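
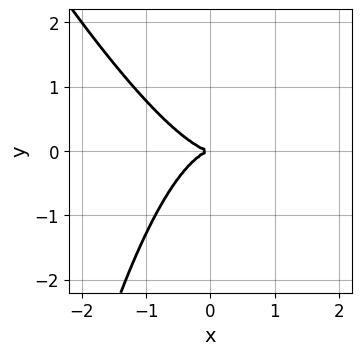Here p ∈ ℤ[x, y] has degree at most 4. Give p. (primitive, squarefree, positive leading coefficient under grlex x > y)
2*x^3 + x^2*y + 2*y^2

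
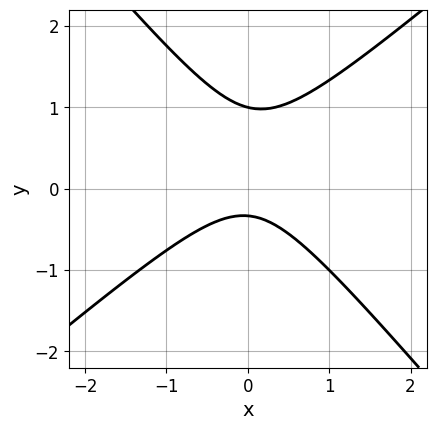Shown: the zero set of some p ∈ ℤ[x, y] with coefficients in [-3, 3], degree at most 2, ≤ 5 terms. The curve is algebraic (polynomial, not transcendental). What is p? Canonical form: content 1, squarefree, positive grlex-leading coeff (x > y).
(a) The degree is 2 — no degree-1 curve has this shape.
(b) Against the integer gridlines: no x-intercept at any integer in the box; it meets the y-axis at y = 1 (among the integer gridlines).
(c) Solving for integer coefficients yields p as stated.

3*x^2 - x*y - 3*y^2 + 2*y + 1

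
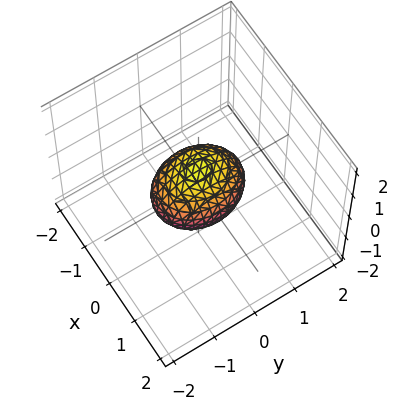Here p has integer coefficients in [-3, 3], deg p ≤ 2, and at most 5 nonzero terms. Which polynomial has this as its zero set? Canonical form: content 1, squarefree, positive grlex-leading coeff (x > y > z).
deg p = 2. Bounded and convex; a quadric.
Symmetries: it's symmetric under x → −x, forcing even powers of x; mirror symmetry y ↦ −y ⇒ only even powers of y; mirror symmetry z ↦ −z ⇒ only even powers of z.
From the visible intercepts: among the integer gridlines, it crosses the y-axis at y ∈ {-1, 1}.
Matching integer coefficients to the picture gives p.

3*x^2 + 2*y^2 + 3*z^2 - 2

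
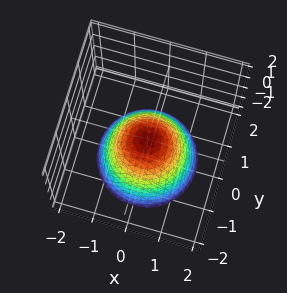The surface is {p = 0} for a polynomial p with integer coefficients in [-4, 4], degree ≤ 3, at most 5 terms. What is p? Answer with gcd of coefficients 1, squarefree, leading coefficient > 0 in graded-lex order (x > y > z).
x^2 + y^2 + z

1. The degree is 2 — a single bowl opening along one axis; a quadric.
2. Symmetries: the z-axis is an axis of rotation, so x and y enter only as x² + y².
3. From the visible intercepts: one y-axis crossing is at y = 0; it crosses the z-axis at the gridline z = 0; a circular section at z = -2 has radius between 1 and 2; one x-axis crossing is at x = 0.
4. Putting this together gives p.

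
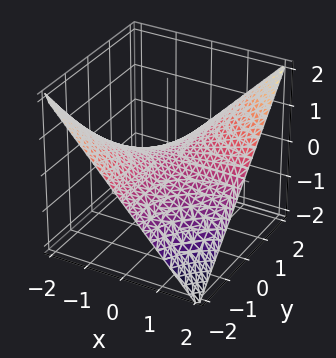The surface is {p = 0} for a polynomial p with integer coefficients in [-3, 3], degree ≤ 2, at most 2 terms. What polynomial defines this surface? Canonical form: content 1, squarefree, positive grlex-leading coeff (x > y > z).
x*y - 2*z

First, deg p = 2. A hyperbolic paraboloid; a quadric.
Then, from the visible intercepts: every point of the x-axis in the box is on the surface; it meets the z-axis at z = 0 (among the integer gridlines); every point of the y-axis in the box is on the surface.
Finally, the integer polynomial consistent with all of this is the stated p.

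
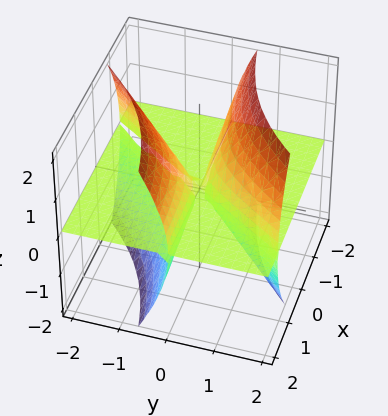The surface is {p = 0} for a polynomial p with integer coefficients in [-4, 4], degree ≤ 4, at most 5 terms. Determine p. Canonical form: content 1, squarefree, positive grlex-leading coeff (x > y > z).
3*x*y*z - 2*y^2*z + z^3

(a) There are 3 components.
(b) Degree: a generic line meets the surface in up to 3 points, so deg p = 3.
(c) Reading off the gridlines: every point of the y-axis in the box is on the surface; it crosses the z-axis at the gridline z = 0.
(d) Solving for integer coefficients yields p as stated.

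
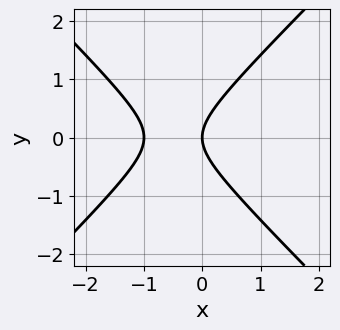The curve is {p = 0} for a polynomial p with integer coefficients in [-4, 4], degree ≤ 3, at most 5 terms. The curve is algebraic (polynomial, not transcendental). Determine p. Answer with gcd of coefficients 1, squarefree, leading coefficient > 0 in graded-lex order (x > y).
x^2 - y^2 + x

1. deg p = 2.
2. Symmetries: mirror symmetry y ↦ −y ⇒ only even powers of y.
3. Against the integer gridlines: one y-axis crossing is at y = 0; the x-axis gridline crossings are at x ∈ {-1, 0}.
4. Putting this together gives p.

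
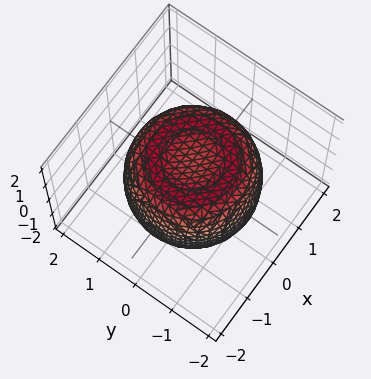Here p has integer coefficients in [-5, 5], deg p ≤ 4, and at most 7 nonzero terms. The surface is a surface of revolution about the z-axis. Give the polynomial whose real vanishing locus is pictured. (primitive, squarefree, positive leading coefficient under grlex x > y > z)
1. Degree: the shape is more complex than any degree-3 surface, so deg p = 4.
2. Symmetry: the z-axis is an axis of rotation, so x and y enter only as x² + y².
3. From the axis intercepts and sections: a circular section at z = -1 has radius between 1 and 2; the z-axis gridline crossings are at z ∈ {-1, 1}.
4. Fitting integer coefficients to these (and the overall shape) gives p.

2*x^4 + 4*x^2*y^2 + 2*y^4 - 3*x^2 - 3*y^2 + 3*z^2 - 3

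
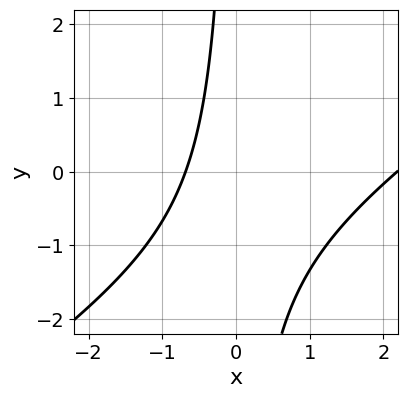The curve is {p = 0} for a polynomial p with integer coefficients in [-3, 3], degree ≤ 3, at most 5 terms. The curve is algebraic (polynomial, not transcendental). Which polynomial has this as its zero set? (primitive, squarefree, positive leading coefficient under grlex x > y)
(a) The degree is 2 — the shape is more complex than any degree-1 curve.
(b) Observable constraints: it misses every integer gridline on the y-axis.
(c) Putting this together gives p.

2*x^2 - 3*x*y - 3*x - 3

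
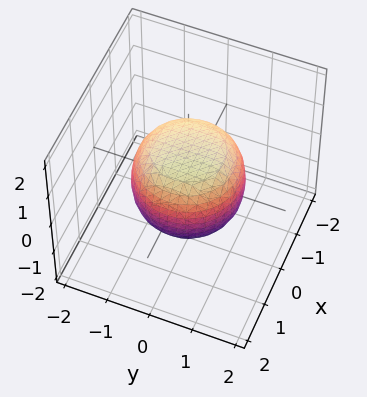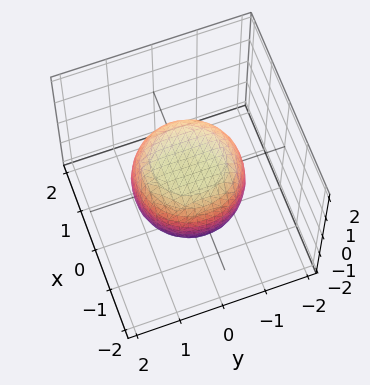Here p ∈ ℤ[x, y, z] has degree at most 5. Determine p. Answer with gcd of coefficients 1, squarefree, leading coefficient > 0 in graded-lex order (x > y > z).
deg p = 4. The shape is more complex than any degree-3 surface.
Symmetries: the surface is invariant under rotation about z: p = q(x² + y², z).
Checking where it meets the axes: a circular section at z = -1 has radius between 0 and 1; among the integer gridlines, it crosses the z-axis at z ∈ {-1, 1}.
Assembling these constraints gives the stated polynomial.

2*x^4 + 4*x^2*y^2 + 2*y^4 - x^2 - y^2 + 3*z^2 - 3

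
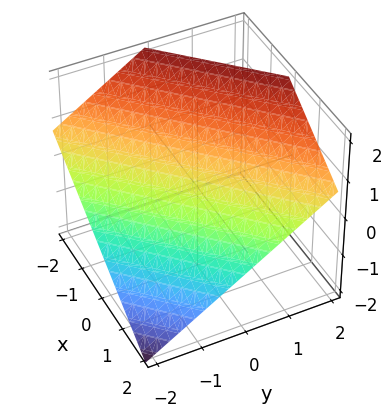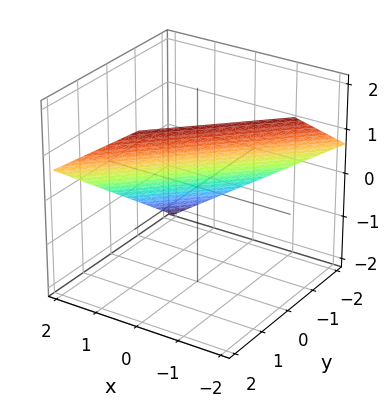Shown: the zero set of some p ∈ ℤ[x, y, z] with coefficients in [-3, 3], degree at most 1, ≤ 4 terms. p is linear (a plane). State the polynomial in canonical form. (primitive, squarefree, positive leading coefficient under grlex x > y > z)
2*x - 2*y + 3*z - 2

(a) deg p = 1. Every cross-section is a straight line — this is a plane.
(b) From the axis intercepts and sections: one x-axis crossing is at x = 1; it crosses the y-axis at the gridline y = -1.
(c) Solving for integer coefficients yields p as stated.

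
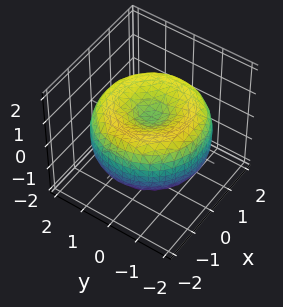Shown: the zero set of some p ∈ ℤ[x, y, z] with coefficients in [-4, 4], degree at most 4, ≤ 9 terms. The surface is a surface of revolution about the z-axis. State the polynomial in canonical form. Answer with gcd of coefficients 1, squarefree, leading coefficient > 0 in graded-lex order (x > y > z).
First, the degree is 4 — no degree-3 surface has this shape.
Then, symmetries: the surface is invariant under rotation about z: p = q(x² + y², z).
Then, from the visible intercepts: a circular section at z = 0 has radius between 1 and 2.
Finally, matching integer coefficients to the picture gives p.

x^4 + 2*x^2*y^2 + y^4 - 3*x^2 - 3*y^2 + 3*z^2 - 1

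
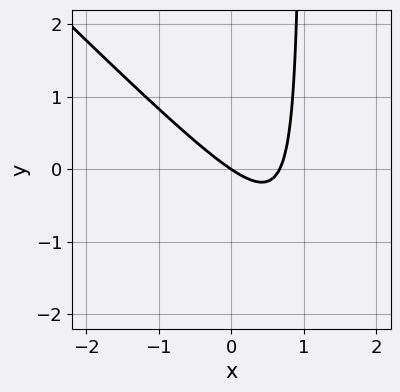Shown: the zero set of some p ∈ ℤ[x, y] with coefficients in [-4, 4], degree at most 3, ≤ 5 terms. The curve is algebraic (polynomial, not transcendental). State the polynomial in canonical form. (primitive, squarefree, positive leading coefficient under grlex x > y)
3*x^2 + 3*x*y - 2*x - 3*y

deg p = 2.
From the visible intercepts: it crosses the x-axis at the gridline x = 0; it crosses the y-axis at the gridline y = 0.
Putting this together gives p.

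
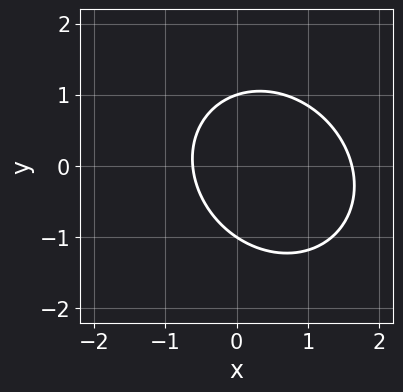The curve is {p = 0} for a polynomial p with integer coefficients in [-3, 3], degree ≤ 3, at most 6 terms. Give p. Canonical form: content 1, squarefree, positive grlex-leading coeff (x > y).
(a) The degree is 2 — the shape is more complex than any degree-1 curve.
(b) Reading off the gridlines: the y-axis gridline crossings are at y ∈ {-1, 1}.
(c) Together with the visible shape, these determine p as stated.

3*x^2 + x*y + 3*y^2 - 3*x - 3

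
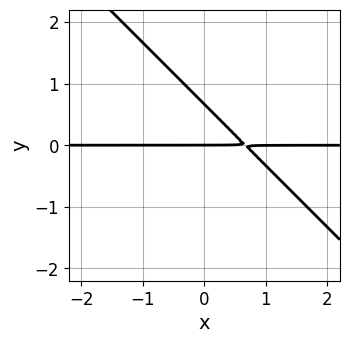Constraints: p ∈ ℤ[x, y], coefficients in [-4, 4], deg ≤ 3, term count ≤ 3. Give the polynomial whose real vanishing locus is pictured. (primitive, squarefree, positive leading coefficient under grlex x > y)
3*x*y + 3*y^2 - 2*y

deg p = 2. No degree-1 curve has this shape.
From the visible intercepts: every point of the x-axis in the box is on the curve; one y-axis crossing is at y = 0.
Matching integer coefficients to the picture gives p.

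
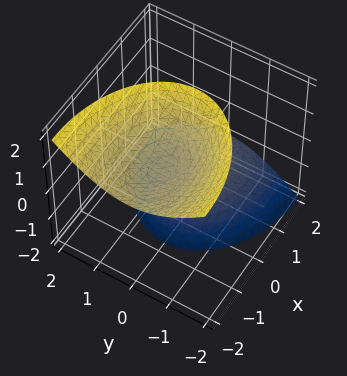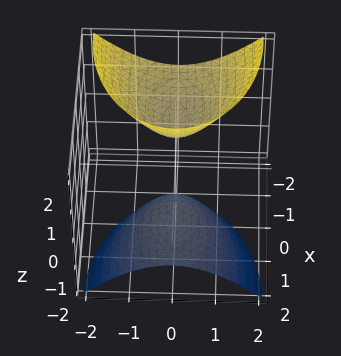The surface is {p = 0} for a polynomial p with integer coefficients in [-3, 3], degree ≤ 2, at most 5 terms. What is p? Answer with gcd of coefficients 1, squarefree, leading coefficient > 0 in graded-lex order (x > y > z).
x^2 + 2*x*z + 2*y^2 - z^2 + 1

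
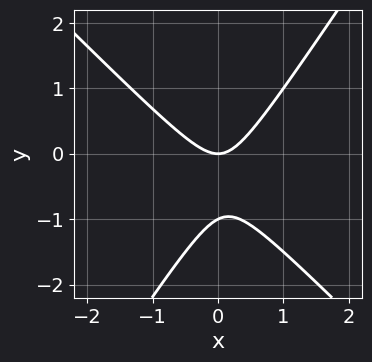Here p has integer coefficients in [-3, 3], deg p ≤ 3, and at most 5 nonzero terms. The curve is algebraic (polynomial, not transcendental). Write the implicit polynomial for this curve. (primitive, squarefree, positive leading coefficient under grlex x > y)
1. deg p = 2. The shape is more complex than any degree-1 curve.
2. From the visible intercepts: it meets the x-axis at x = 0 (among the integer gridlines); the y-axis gridline crossings are at y ∈ {-1, 0}.
3. Fitting integer coefficients to these (and the overall shape) gives p.

3*x^2 + x*y - 2*y^2 - 2*y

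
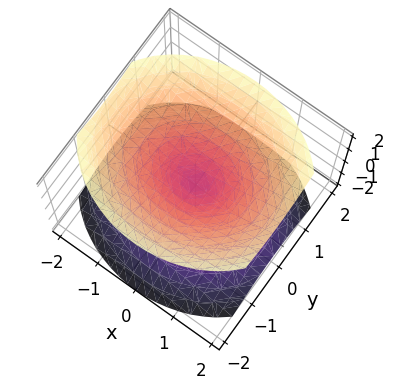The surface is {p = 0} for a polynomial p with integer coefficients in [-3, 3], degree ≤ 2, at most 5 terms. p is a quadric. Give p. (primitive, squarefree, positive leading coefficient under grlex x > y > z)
I count 2 distinct pieces.
Degree: two nappes meeting at a single point; a quadric, so deg p = 2.
Symmetries: mirror symmetry x ↦ −x ⇒ only even powers of x; the y ↦ −y reflection is a symmetry, so y appears only in even powers; it's symmetric under z → −z, forcing even powers of z.
From the visible intercepts: it crosses the z-axis at the gridline z = 0; it crosses the y-axis at the gridline y = 0; it crosses the x-axis at the gridline x = 0.
These observations pin down the coefficients.

2*x^2 + 3*y^2 - 3*z^2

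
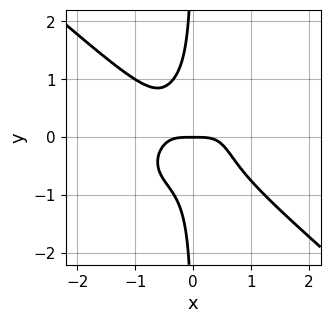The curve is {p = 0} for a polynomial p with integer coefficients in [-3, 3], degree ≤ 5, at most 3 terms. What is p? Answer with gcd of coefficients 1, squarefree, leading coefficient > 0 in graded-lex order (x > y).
2*x^4 + 3*x*y^3 + y

(a) deg p = 4. A generic line meets the curve in up to 4 points.
(b) From the visible intercepts: it meets the x-axis at x = 0 (among the integer gridlines); one y-axis crossing is at y = 0.
(c) Assembling these constraints gives the stated polynomial.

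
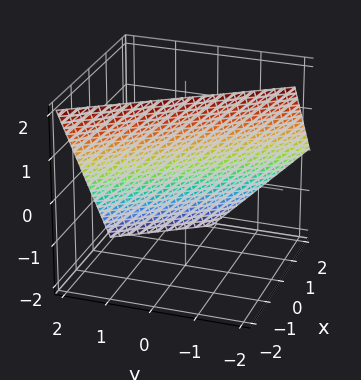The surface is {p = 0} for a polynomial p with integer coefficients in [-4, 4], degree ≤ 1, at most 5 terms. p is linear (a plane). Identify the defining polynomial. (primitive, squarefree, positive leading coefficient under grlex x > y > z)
3*x + 2*y + 2*z - 2

Degree: every cross-section is a straight line — this is a plane, so deg p = 1.
From the axis intercepts and sections: it crosses the z-axis at the gridline z = 1; it crosses the y-axis at the gridline y = 1.
Fitting integer coefficients to these (and the overall shape) gives p.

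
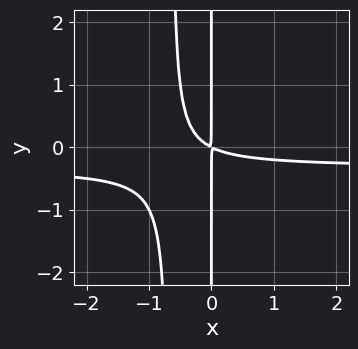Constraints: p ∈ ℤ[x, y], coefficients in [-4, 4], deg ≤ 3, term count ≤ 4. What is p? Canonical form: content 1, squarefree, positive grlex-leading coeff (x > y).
3*x^2*y + x^2 + 2*x*y

1. deg p = 3. The shape is more complex than any degree-2 curve.
2. Observable constraints: every point of the y-axis in the box is on the curve.
3. Putting this together gives p.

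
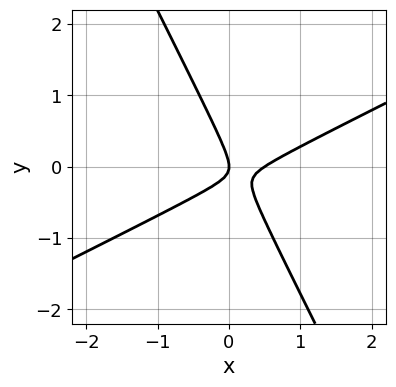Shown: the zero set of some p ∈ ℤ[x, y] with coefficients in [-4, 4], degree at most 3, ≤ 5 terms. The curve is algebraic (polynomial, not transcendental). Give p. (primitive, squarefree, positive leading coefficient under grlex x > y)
2*x^2 - 3*x*y - 2*y^2 - x

1. The degree is 2 — the shape is more complex than any degree-1 curve.
2. Reading off the gridlines: it crosses the x-axis at the gridline x = 0; it meets the y-axis at y = 0 (among the integer gridlines).
3. Fitting integer coefficients to these (and the overall shape) gives p.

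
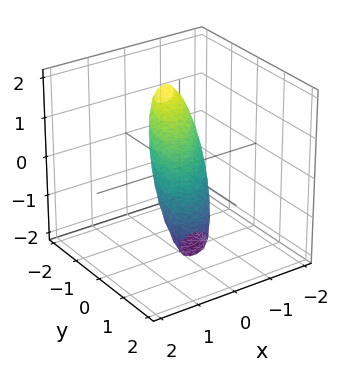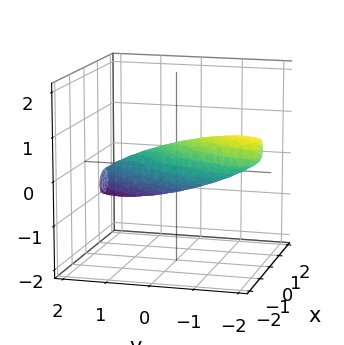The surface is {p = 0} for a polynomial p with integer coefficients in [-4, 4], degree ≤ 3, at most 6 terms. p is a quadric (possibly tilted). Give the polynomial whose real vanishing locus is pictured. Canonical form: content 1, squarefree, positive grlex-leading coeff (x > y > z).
2*x^2 - 2*x*y + y^2 + 2*y*z + 3*z^2 - 1

deg p = 2. A generic line meets the surface in up to 2 points.
Observable constraints: among the integer gridlines, it crosses the y-axis at y ∈ {-1, 1}.
Together with the visible shape, these determine p as stated.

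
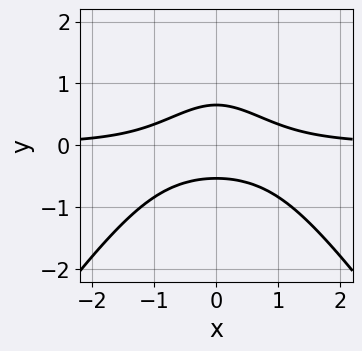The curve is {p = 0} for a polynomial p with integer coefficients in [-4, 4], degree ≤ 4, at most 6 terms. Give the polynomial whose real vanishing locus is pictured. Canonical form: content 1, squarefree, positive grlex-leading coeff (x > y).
1. Degree: a generic line meets the curve in up to 3 points, so deg p = 3.
2. Symmetries: it's symmetric under x → −x, forcing even powers of x.
3. Checking where it meets the axes: it misses every integer gridline on the x-axis.
4. These observations pin down the coefficients.

2*x^2*y - y^3 + 3*y^2 - 1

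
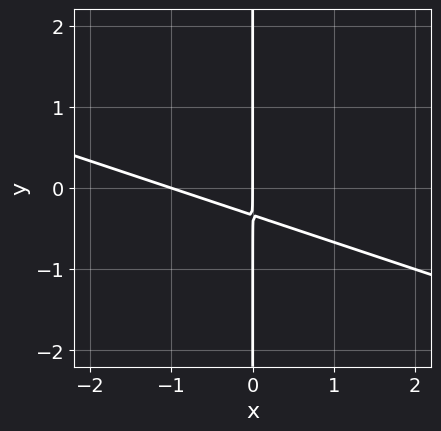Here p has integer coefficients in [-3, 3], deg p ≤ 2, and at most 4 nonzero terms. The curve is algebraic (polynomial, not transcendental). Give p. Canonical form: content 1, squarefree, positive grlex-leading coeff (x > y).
x^2 + 3*x*y + x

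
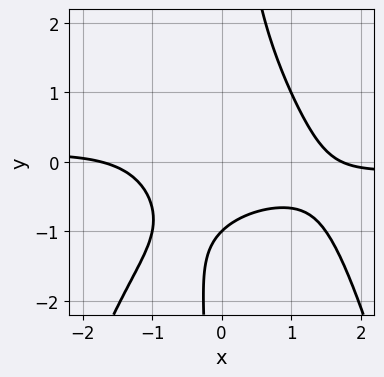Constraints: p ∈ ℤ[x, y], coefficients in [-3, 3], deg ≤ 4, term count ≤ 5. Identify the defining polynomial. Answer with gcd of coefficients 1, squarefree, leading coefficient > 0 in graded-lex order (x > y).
2*x^3*y + 3*x*y^2 + x^2 - 3*y - 3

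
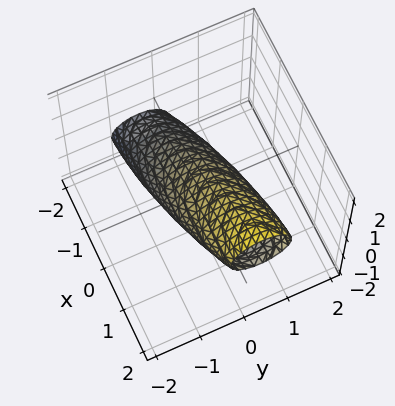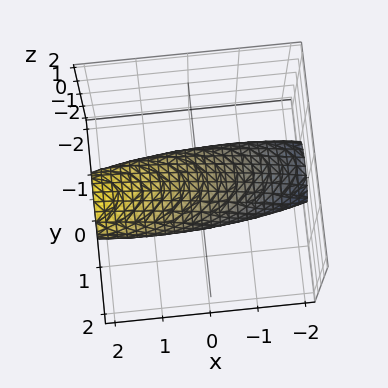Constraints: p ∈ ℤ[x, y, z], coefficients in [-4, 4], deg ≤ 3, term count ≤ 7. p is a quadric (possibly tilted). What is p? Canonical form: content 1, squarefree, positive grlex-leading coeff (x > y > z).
x^2 - x*y - 3*x*z + 3*y^2 + 3*z^2 - 2

First, degree: a generic line meets the surface in up to 2 points, so deg p = 2.
Finally, solving for integer coefficients yields p as stated.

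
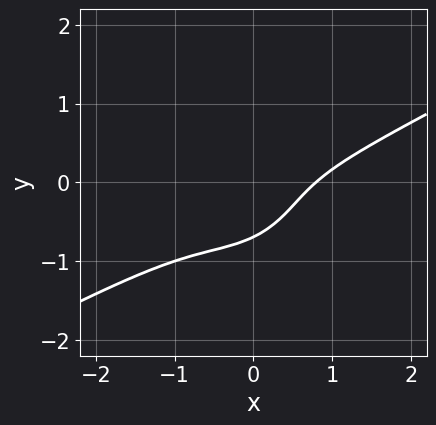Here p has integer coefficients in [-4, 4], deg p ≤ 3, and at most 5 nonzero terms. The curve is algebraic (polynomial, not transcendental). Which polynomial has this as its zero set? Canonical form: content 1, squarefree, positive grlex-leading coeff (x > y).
2*x^3 - 3*x^2*y - 3*y^3 - 3*x*y - 1

1. Degree: a generic line meets the curve in up to 3 points, so deg p = 3.
2. Putting this together gives p.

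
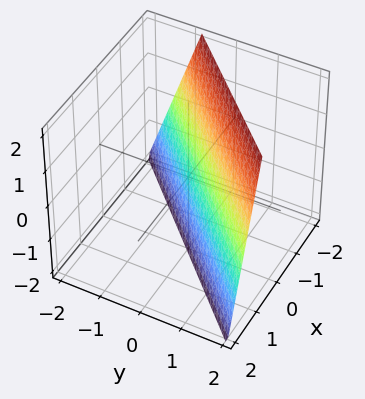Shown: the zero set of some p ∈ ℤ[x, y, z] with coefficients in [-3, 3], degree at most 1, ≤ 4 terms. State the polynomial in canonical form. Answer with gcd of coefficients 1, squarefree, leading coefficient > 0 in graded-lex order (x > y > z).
(a) Degree: the surface is flat (a plane), so deg p = 1.
(b) Against the integer gridlines: it meets the z-axis at z = -2 (among the integer gridlines).
(c) The integer polynomial consistent with all of this is the stated p.

3*x - 3*y + z + 2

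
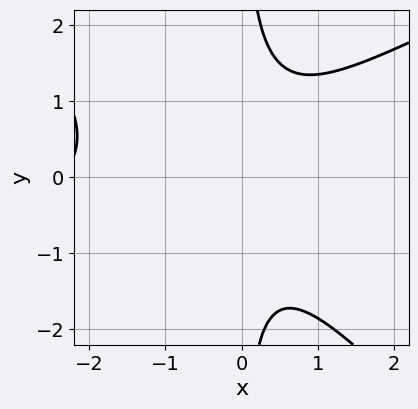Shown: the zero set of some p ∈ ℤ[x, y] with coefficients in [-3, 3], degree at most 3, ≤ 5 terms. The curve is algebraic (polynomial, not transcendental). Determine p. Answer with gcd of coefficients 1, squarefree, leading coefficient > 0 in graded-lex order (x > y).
x^3 - x^2*y - 2*x*y^2 + 2*x^2 + 2

1. Degree: no degree-2 curve has this shape, so deg p = 3.
2. Against the integer gridlines: the curve avoids every integer y-axis point in the box; no x-intercept at any integer in the box.
3. Putting this together gives p.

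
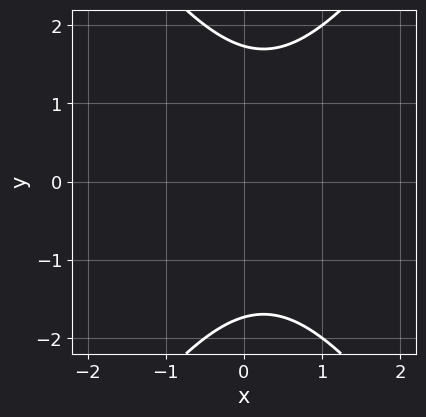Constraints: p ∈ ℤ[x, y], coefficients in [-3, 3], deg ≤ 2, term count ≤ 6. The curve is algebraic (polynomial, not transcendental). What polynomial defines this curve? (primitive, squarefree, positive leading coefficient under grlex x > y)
2*x^2 - y^2 - x + 3

1. The degree is 2 — no degree-1 curve has this shape.
2. Symmetries: mirror symmetry y ↦ −y ⇒ only even powers of y.
3. Reading off the gridlines: no x-intercept at any integer in the box.
4. Matching integer coefficients to the picture gives p.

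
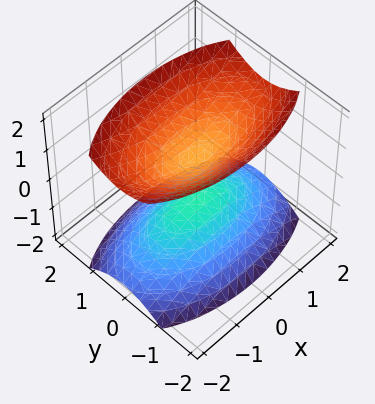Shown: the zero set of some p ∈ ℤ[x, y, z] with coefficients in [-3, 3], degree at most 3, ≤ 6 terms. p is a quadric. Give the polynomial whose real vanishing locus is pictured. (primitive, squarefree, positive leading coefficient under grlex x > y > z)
First, the picture has 2 separate pieces. They look like related sheets of one shape, so recover p as a whole.
Next, the degree is 2 — two sheets facing apart; a quadric.
Then, symmetries: it's symmetric under y → −y, forcing even powers of y; the z ↦ −z reflection is a symmetry, so z appears only in even powers; mirror symmetry x ↦ −x ⇒ only even powers of x.
Next, from the visible intercepts: the surface avoids every integer x-axis point in the box; the surface avoids every integer y-axis point in the box.
Finally, assembling these constraints gives the stated polynomial.

x^2 + 3*y^2 - 2*z^2 + 1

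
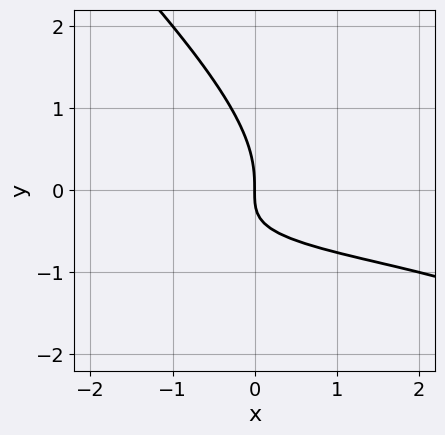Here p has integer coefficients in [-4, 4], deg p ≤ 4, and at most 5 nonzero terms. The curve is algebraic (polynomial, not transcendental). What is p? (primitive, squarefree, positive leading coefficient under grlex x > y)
First, degree: the shape is more complex than any degree-2 curve, so deg p = 3.
Then, reading off the gridlines: it meets the y-axis at y = 0 (among the integer gridlines); it meets the x-axis at x = 0 (among the integer gridlines).
Finally, these observations pin down the coefficients.

2*x*y^2 + 2*y^3 + 3*x*y + 2*x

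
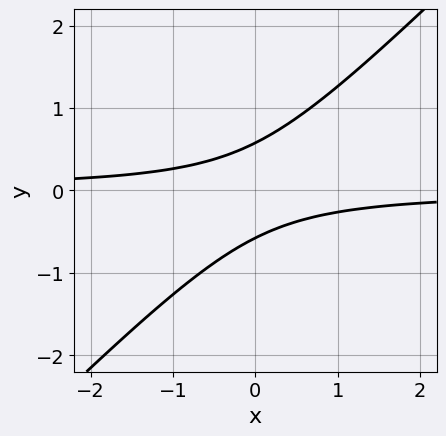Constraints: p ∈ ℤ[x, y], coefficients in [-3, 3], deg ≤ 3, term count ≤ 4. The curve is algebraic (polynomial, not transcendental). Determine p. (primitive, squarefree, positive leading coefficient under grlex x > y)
3*x*y - 3*y^2 + 1

First, the degree is 2 — no degree-1 curve has this shape.
Then, checking where it meets the axes: it misses every integer gridline on the x-axis.
Finally, matching integer coefficients to the picture gives p.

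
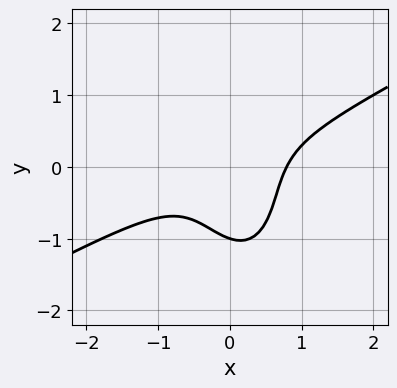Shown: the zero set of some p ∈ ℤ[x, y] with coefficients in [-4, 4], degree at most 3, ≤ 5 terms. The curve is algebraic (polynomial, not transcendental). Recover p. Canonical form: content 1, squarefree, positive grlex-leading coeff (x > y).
2*x^3 - 3*x^2*y - x*y^2 - y^3 - 1

Degree: the shape is more complex than any degree-2 curve, so deg p = 3.
Checking where it meets the axes: one y-axis crossing is at y = -1.
Together with the visible shape, these determine p as stated.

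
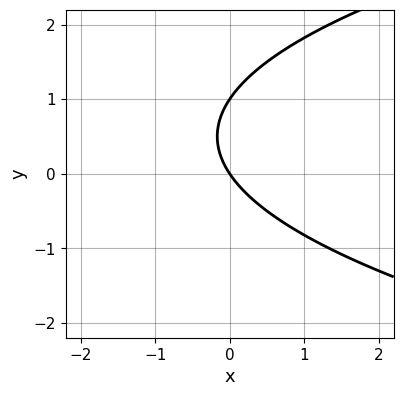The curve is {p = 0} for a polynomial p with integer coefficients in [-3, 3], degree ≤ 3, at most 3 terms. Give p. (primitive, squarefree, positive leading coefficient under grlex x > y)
2*y^2 - 3*x - 2*y

(a) The degree is 2 — a generic line meets the curve in up to 2 points.
(b) Checking where it meets the axes: the y-axis gridline crossings are at y ∈ {0, 1}; it crosses the x-axis at the gridline x = 0.
(c) These observations pin down the coefficients.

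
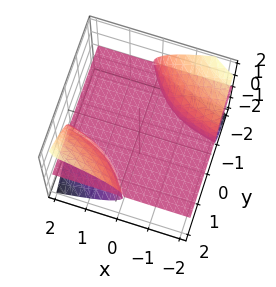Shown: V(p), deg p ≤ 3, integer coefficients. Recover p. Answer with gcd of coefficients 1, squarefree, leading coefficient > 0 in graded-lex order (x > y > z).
3*x*y*z + y^2*z - 3*z^3 - 3*z

1. The picture has 3 separate pieces.
2. Degree: a generic line meets the surface in up to 3 points, so deg p = 3.
3. Against the integer gridlines: it crosses the z-axis at the gridline z = 0; every point of the x-axis in the box is on the surface; the visible y-axis segment lies entirely on the surface.
4. Together with the visible shape, these determine p as stated.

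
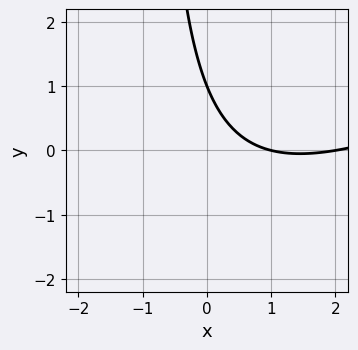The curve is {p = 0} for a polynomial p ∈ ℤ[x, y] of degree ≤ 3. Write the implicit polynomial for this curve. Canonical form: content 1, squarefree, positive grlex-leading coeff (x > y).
(a) The degree is 2 — a generic line meets the curve in up to 2 points.
(b) Reading off the gridlines: one y-axis crossing is at y = 1; among the integer gridlines, it crosses the x-axis at x ∈ {1, 2}.
(c) These observations pin down the coefficients.

x^2 - 2*x*y - 3*x - 2*y + 2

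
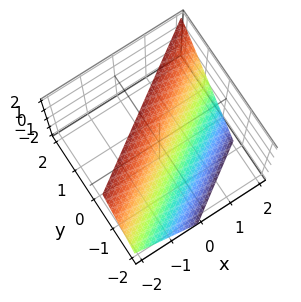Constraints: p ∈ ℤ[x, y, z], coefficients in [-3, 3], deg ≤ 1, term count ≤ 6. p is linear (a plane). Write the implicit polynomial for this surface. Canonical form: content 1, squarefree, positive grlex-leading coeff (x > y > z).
2*x - 3*y + 2*z - 2

(a) deg p = 1.
(b) From the visible intercepts: it crosses the x-axis at the gridline x = 1; it meets the z-axis at z = 1 (among the integer gridlines).
(c) Matching integer coefficients to the picture gives p.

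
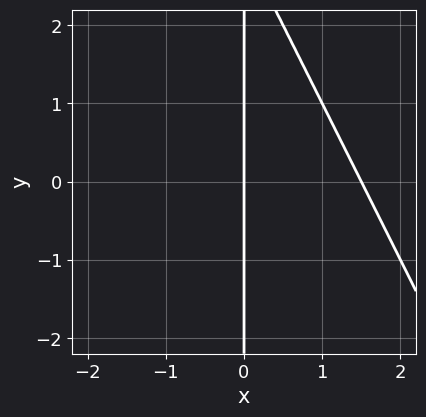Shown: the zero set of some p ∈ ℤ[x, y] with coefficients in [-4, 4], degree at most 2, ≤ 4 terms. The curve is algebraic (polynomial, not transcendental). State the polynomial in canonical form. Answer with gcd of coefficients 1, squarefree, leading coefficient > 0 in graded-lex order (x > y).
2*x^2 + x*y - 3*x

1. The degree is 2 — no degree-1 curve has this shape.
2. From the visible intercepts: every point of the y-axis in the box is on the curve; it crosses the x-axis at the gridline x = 0.
3. Together with the visible shape, these determine p as stated.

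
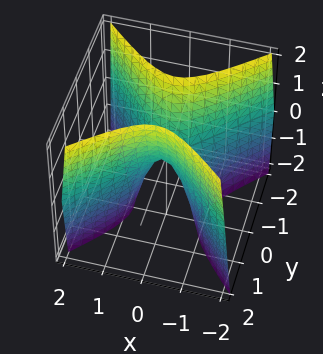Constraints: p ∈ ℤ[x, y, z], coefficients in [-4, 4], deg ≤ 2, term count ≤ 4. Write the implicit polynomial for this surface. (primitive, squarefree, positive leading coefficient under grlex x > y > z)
3*x^2 - 3*y^2 + z

1. Degree: a hyperbolic paraboloid; a quadric, so deg p = 2.
2. Symmetries: mirror symmetry x ↦ −x ⇒ only even powers of x; mirror symmetry y ↦ −y ⇒ only even powers of y.
3. Reading off the gridlines: it crosses the z-axis at the gridline z = 0; it meets the y-axis at y = 0 (among the integer gridlines).
4. Matching integer coefficients to the picture gives p.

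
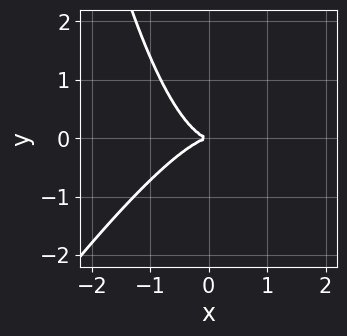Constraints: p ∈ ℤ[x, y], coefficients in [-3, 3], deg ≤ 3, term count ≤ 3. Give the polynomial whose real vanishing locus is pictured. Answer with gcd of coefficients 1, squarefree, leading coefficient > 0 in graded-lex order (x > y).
3*x^3 - 2*x^2*y + 3*y^2

(a) Degree: the shape is more complex than any degree-2 curve, so deg p = 3.
(b) From the visible intercepts: it crosses the x-axis at the gridline x = 0; it crosses the y-axis at the gridline y = 0.
(c) Solving for integer coefficients yields p as stated.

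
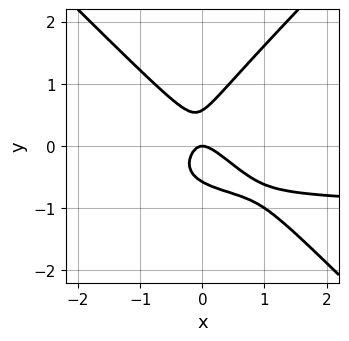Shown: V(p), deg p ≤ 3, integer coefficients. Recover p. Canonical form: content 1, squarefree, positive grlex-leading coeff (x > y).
3*x^2*y - 3*y^3 + 3*x^2 + 2*x*y + y

(a) deg p = 3.
(b) From the axis intercepts and sections: it crosses the y-axis at the gridline y = 0; it meets the x-axis at x = 0 (among the integer gridlines).
(c) Fitting integer coefficients to these (and the overall shape) gives p.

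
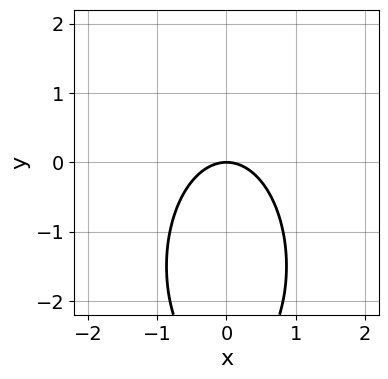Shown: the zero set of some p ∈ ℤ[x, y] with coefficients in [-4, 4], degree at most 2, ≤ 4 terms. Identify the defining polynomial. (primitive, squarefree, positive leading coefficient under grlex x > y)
3*x^2 + y^2 + 3*y

(a) Degree: no degree-1 curve has this shape, so deg p = 2.
(b) Symmetries: mirror symmetry x ↦ −x ⇒ only even powers of x.
(c) From the axis intercepts and sections: it crosses the x-axis at the gridline x = 0; one y-axis crossing is at y = 0.
(d) These observations pin down the coefficients.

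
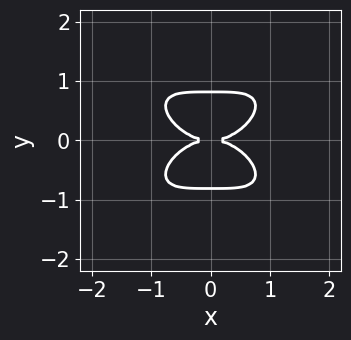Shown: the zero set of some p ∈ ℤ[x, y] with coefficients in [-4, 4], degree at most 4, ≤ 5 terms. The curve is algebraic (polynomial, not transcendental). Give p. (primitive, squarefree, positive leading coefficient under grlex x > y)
x^4 + 3*y^4 - 2*y^2

1. Degree: no degree-3 curve has this shape, so deg p = 4.
2. Symmetries: it's symmetric under x → −x, forcing even powers of x; the y ↦ −y reflection is a symmetry, so y appears only in even powers.
3. Against the integer gridlines: it meets the x-axis at x = 0 (among the integer gridlines); one y-axis crossing is at y = 0.
4. Assembling these constraints gives the stated polynomial.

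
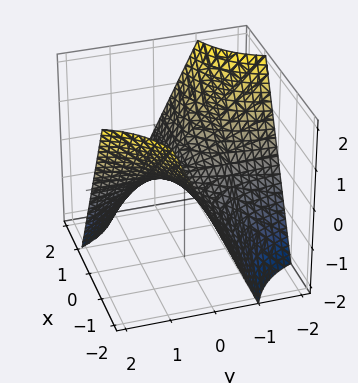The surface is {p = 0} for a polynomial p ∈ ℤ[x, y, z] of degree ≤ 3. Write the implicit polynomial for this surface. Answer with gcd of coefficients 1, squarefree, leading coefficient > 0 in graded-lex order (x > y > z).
x*y + z

First, deg p = 2. A saddle surface; a quadric.
Then, from the visible intercepts: the visible x-axis segment lies entirely on the surface; every point of the y-axis in the box is on the surface; it crosses the z-axis at the gridline z = 0.
Finally, together with the visible shape, these determine p as stated.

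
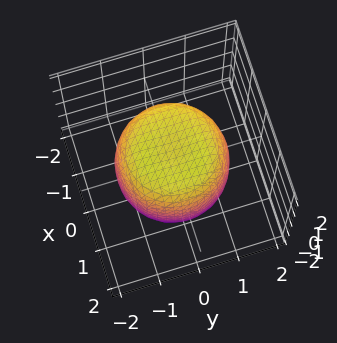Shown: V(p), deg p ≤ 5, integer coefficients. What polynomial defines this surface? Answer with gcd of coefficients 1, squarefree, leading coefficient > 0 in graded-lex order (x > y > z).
2*x^4 + 4*x^2*y^2 + 2*y^4 - 2*x^2 - 2*y^2 + 2*z^2 - 3

1. The degree is 4 — no degree-3 surface has this shape.
2. Symmetries: rotational symmetry about the z-axis ⇒ p depends on x, y only through x² + y².
3. Against the integer gridlines: a circular section at z = -1 has radius between 1 and 2.
4. Putting this together gives p.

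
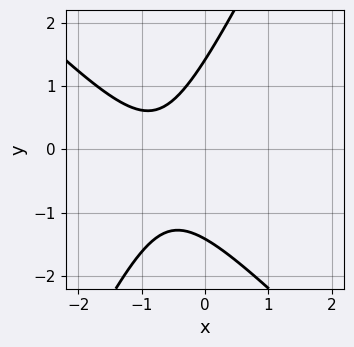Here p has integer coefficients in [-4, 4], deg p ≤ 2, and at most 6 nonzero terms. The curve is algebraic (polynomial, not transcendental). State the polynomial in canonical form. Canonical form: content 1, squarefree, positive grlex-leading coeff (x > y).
First, degree: the shape is more complex than any degree-1 curve, so deg p = 2.
Then, observable constraints: the curve avoids every integer x-axis point in the box.
Finally, putting this together gives p.

2*x^2 + x*y - y^2 + 3*x + 2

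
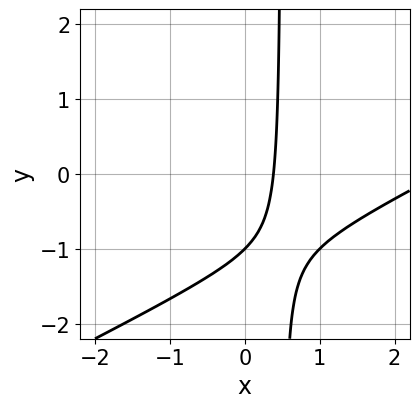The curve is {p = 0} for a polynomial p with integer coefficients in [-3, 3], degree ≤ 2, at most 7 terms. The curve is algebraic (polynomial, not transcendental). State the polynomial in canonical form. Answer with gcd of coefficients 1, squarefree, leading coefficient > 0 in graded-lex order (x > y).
(a) The degree is 2 — no degree-1 curve has this shape.
(b) Against the integer gridlines: one y-axis crossing is at y = -1.
(c) The integer polynomial consistent with all of this is the stated p.

x^2 - 2*x*y - 3*x + y + 1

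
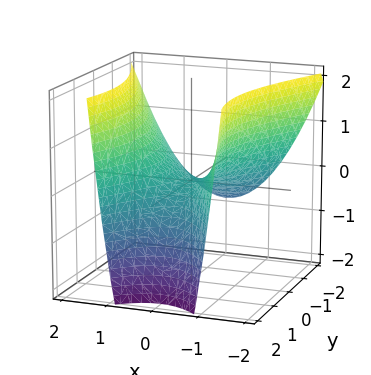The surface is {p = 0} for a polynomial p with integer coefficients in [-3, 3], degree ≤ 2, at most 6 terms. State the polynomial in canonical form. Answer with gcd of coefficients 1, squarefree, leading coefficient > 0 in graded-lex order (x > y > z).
3*x^2 - y^2 + y*z - 3*z

The degree is 2 — a generic line meets the surface in up to 2 points.
Against the integer gridlines: it meets the y-axis at y = 0 (among the integer gridlines); one x-axis crossing is at x = 0.
Together with the visible shape, these determine p as stated.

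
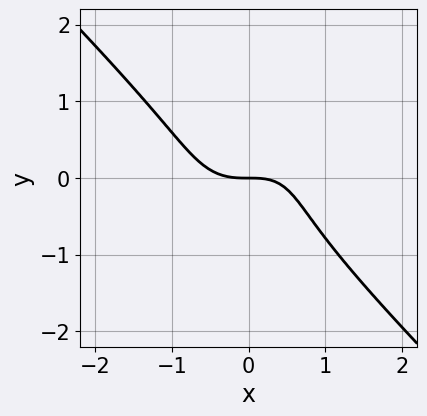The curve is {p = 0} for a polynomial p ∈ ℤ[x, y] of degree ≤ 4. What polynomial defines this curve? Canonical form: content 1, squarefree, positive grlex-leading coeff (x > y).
3*x^3 + 3*y^3 - x*y + 3*y

Degree: no degree-2 curve has this shape, so deg p = 3.
Reading off the gridlines: it crosses the y-axis at the gridline y = 0; one x-axis crossing is at x = 0.
Fitting integer coefficients to these (and the overall shape) gives p.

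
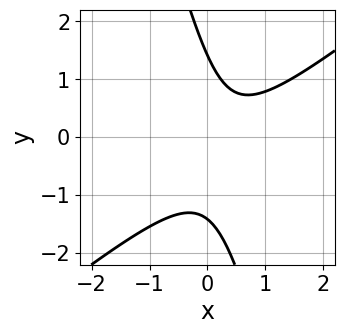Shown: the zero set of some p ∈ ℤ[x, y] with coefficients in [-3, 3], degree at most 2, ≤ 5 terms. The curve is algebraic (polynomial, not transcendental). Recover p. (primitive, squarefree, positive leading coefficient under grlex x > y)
The degree is 2 — no degree-1 curve has this shape.
From the axis intercepts and sections: it misses every integer gridline on the x-axis.
Together with the visible shape, these determine p as stated.

3*x^2 - 3*x*y - y^2 - 2*x + 2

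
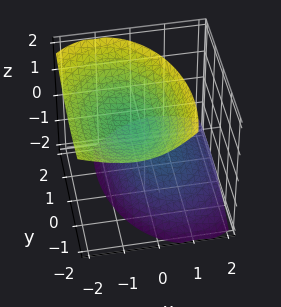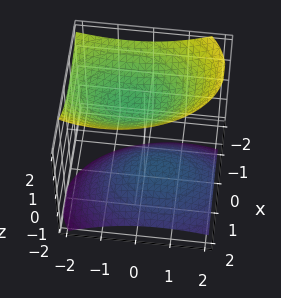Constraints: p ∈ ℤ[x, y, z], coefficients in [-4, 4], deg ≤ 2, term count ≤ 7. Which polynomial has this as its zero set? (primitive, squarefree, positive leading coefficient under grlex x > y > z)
(a) There are 2 components. Treating them together as one polynomial.
(b) Degree: the shape is more complex than any degree-1 surface, so deg p = 2.
(c) From the visible intercepts: the surface avoids every integer y-axis point in the box; the z-axis gridline crossings are at z ∈ {-1, 1}; no x-intercept at any integer in the box.
(d) Solving for integer coefficients yields p as stated.

2*x^2 + 2*x*z + y^2 + y*z - 2*z^2 + 2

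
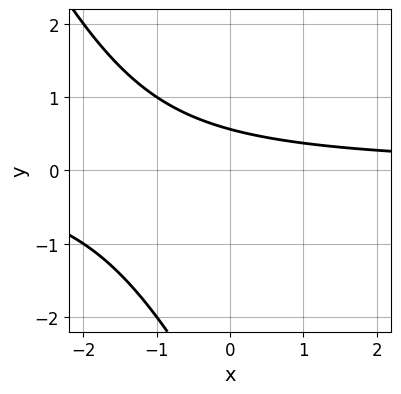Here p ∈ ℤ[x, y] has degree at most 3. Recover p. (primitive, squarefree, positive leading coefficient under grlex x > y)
Degree: the shape is more complex than any degree-1 curve, so deg p = 2.
Reading off the gridlines: the curve avoids every integer x-axis point in the box.
Fitting integer coefficients to these (and the overall shape) gives p.

2*x*y + y^2 + 3*y - 2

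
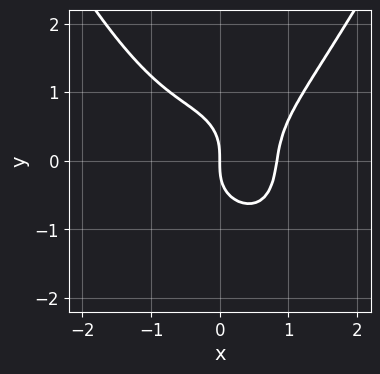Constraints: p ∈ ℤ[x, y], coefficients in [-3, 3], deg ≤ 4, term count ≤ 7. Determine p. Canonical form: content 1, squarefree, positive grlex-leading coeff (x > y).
2*x^4 - x^2*y - 2*y^3 + x^2 - 2*x

deg p = 4.
From the axis intercepts and sections: it crosses the x-axis at the gridline x = 0; it meets the y-axis at y = 0 (among the integer gridlines).
Fitting integer coefficients to these (and the overall shape) gives p.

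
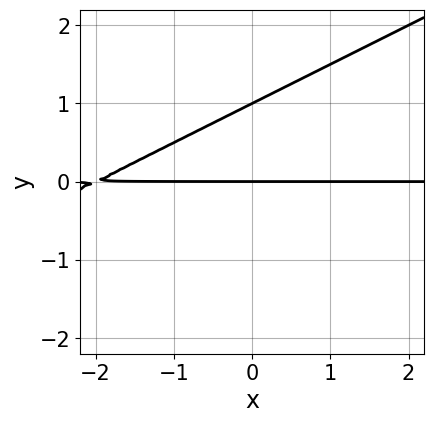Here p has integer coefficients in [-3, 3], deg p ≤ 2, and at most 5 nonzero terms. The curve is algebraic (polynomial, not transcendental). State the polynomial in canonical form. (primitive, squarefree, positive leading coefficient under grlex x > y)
x*y - 2*y^2 + 2*y

(a) deg p = 2. A generic line meets the curve in up to 2 points.
(b) Checking where it meets the axes: the y-axis gridline crossings are at y ∈ {0, 1}; every point of the x-axis in the box is on the curve.
(c) Matching integer coefficients to the picture gives p.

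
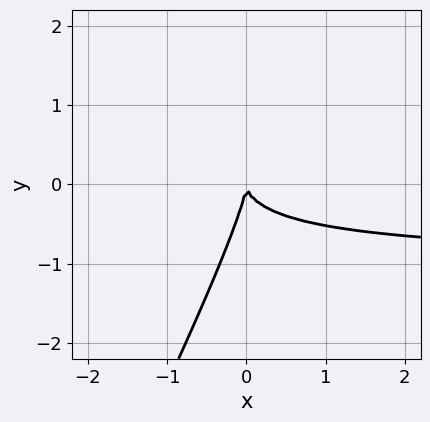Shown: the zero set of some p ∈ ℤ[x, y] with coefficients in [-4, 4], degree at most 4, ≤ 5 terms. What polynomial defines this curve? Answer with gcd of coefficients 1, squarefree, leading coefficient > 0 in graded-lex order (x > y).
2*x^2*y - 3*x*y^2 + y^3 + 2*x^2

1. The degree is 3 — the shape is more complex than any degree-2 curve.
2. Observable constraints: one x-axis crossing is at x = 0; it crosses the y-axis at the gridline y = 0.
3. These observations pin down the coefficients.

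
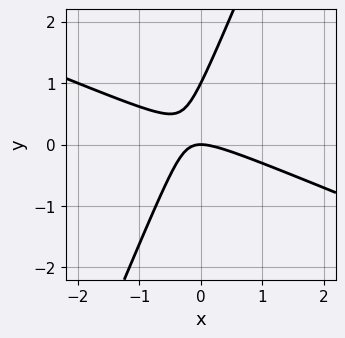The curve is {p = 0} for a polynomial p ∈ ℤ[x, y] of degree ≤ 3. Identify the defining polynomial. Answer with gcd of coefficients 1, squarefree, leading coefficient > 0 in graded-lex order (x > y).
x^2 + 2*x*y - y^2 + y

1. The degree is 2 — a generic line meets the curve in up to 2 points.
2. From the visible intercepts: among the integer gridlines, it crosses the y-axis at y ∈ {0, 1}; it meets the x-axis at x = 0 (among the integer gridlines).
3. Assembling these constraints gives the stated polynomial.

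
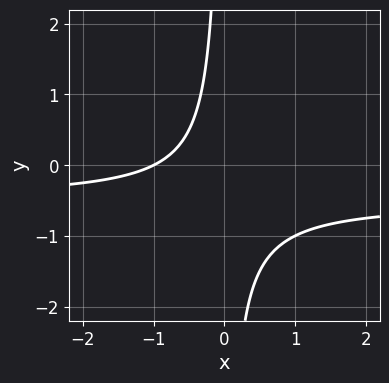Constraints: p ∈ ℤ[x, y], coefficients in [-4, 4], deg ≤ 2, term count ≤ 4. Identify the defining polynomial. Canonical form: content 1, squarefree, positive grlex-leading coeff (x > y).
2*x*y + x + 1

(a) The degree is 2 — no degree-1 curve has this shape.
(b) Checking where it meets the axes: one x-axis crossing is at x = -1; it misses every integer gridline on the y-axis.
(c) Fitting integer coefficients to these (and the overall shape) gives p.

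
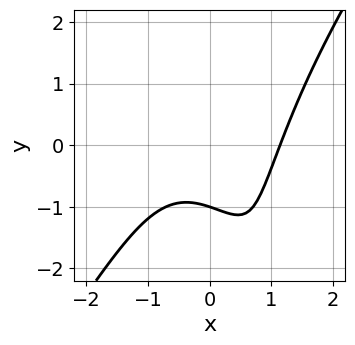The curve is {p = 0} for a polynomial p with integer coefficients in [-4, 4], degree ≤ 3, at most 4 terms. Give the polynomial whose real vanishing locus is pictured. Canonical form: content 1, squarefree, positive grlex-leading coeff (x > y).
2*x^3 - x*y^2 - 3*y - 3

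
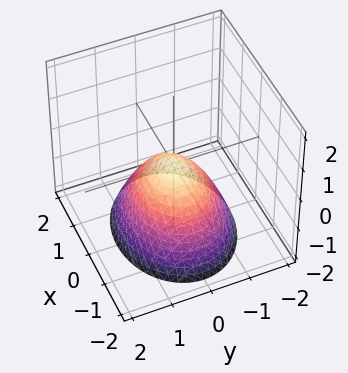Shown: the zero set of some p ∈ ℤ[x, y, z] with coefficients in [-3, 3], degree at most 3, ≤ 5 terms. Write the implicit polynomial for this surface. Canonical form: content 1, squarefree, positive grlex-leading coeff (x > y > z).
Degree: a paraboloid; a quadric, so deg p = 2.
Symmetries: mirror symmetry x ↦ −x ⇒ only even powers of x; mirror symmetry y ↦ −y ⇒ only even powers of y.
From the axis intercepts and sections: it meets the z-axis at z = 0 (among the integer gridlines); it meets the y-axis at y = 0 (among the integer gridlines); one x-axis crossing is at x = 0.
Assembling these constraints gives the stated polynomial.

2*x^2 + 3*y^2 + 3*z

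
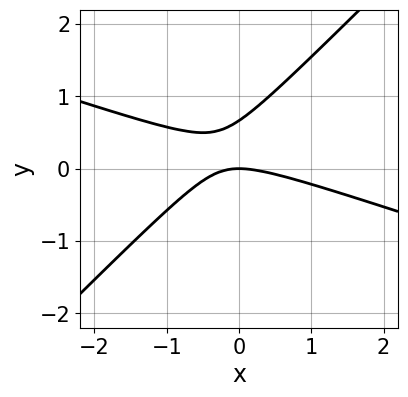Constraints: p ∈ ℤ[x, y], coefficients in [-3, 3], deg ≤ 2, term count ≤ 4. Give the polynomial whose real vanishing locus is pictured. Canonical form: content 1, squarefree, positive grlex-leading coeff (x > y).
(a) The degree is 2 — a generic line meets the curve in up to 2 points.
(b) Against the integer gridlines: it crosses the y-axis at the gridline y = 0; it crosses the x-axis at the gridline x = 0.
(c) Fitting integer coefficients to these (and the overall shape) gives p.

x^2 + 2*x*y - 3*y^2 + 2*y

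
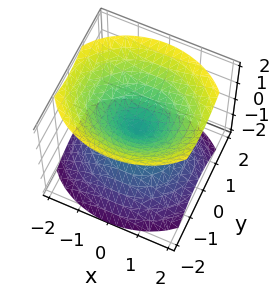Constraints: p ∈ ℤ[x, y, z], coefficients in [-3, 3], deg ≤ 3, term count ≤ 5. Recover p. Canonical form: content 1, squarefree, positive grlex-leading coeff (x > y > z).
2*x^2 + 3*y^2 - 3*z^2

I count 2 distinct pieces. They look like related sheets of one shape, so recover p as a whole.
The degree is 2 — a double cone through the origin; a quadric.
Symmetries: it's symmetric under x → −x, forcing even powers of x; mirror symmetry y ↦ −y ⇒ only even powers of y; the z ↦ −z reflection is a symmetry, so z appears only in even powers.
Against the integer gridlines: it crosses the z-axis at the gridline z = 0; it crosses the x-axis at the gridline x = 0; it meets the y-axis at y = 0 (among the integer gridlines).
Matching integer coefficients to the picture gives p.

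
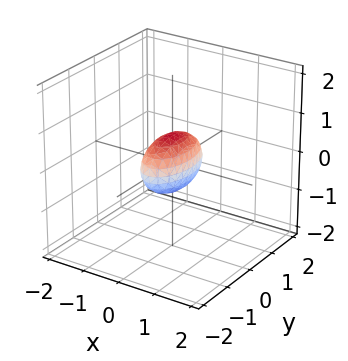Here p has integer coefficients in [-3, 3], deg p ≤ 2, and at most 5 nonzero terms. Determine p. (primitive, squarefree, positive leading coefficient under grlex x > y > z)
3*x^2 + y^2 + 2*z^2 - 1

The degree is 2 — bounded and convex; a quadric.
Symmetries: the z ↦ −z reflection is a symmetry, so z appears only in even powers; the x ↦ −x reflection is a symmetry, so x appears only in even powers; the y ↦ −y reflection is a symmetry, so y appears only in even powers.
Reading off the gridlines: the y-axis gridline crossings are at y ∈ {-1, 1}.
Solving for integer coefficients yields p as stated.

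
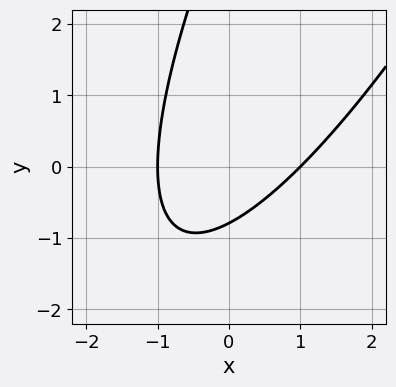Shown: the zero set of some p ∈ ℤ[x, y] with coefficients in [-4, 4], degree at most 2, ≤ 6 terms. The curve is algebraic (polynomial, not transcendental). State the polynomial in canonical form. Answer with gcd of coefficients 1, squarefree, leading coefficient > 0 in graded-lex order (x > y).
3*x^2 - 3*x*y + y^2 - 3*y - 3

Degree: no degree-1 curve has this shape, so deg p = 2.
From the visible intercepts: the x-axis gridline crossings are at x ∈ {-1, 1}.
Solving for integer coefficients yields p as stated.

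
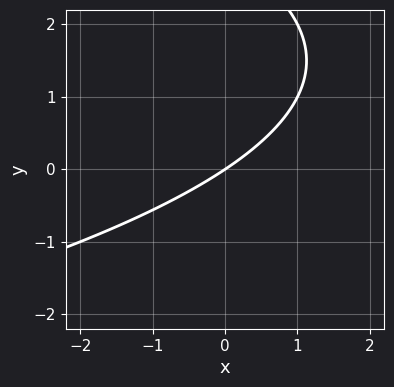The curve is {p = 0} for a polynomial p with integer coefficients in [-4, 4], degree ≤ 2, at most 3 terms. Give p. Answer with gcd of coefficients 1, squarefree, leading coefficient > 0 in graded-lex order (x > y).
1. deg p = 2.
2. From the axis intercepts and sections: one y-axis crossing is at y = 0; it crosses the x-axis at the gridline x = 0.
3. These observations pin down the coefficients.

y^2 + 2*x - 3*y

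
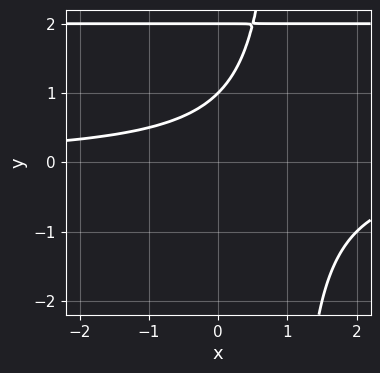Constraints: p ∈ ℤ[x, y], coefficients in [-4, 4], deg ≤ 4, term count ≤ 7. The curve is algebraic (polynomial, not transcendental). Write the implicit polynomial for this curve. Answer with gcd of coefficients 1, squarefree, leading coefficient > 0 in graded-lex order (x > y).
1. Degree: a generic line meets the curve in up to 3 points, so deg p = 3.
2. From the visible intercepts: among the integer gridlines, it crosses the y-axis at y ∈ {1, 2}; the curve avoids every integer x-axis point in the box.
3. Together with the visible shape, these determine p as stated.

x*y^2 - 2*x*y - y^2 + 3*y - 2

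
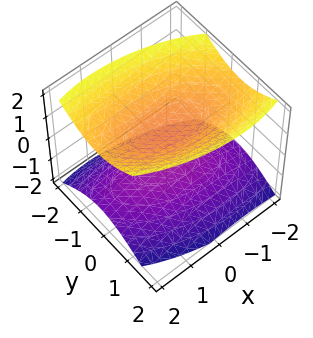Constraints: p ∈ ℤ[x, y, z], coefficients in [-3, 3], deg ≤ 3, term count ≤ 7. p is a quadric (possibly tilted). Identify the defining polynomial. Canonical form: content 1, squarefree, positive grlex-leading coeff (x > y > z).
x^2 + x*y + 3*y^2 - 3*z^2 + 2

First, I count 2 distinct pieces.
Next, the degree is 2 — no degree-1 surface has this shape.
Then, from the axis intercepts and sections: it misses every integer gridline on the x-axis; it misses every integer gridline on the y-axis.
Finally, together with the visible shape, these determine p as stated.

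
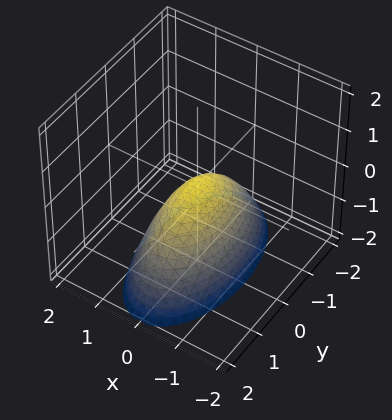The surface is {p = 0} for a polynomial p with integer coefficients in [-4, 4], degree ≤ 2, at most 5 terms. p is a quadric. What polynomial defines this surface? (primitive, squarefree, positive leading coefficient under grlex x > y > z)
3*x^2 + y^2 + 2*z

1. The degree is 2 — a single bowl opening along one axis; a quadric.
2. Symmetries: it's symmetric under x → −x, forcing even powers of x; it's symmetric under y → −y, forcing even powers of y.
3. From the visible intercepts: it meets the y-axis at y = 0 (among the integer gridlines); it crosses the x-axis at the gridline x = 0.
4. Assembling these constraints gives the stated polynomial.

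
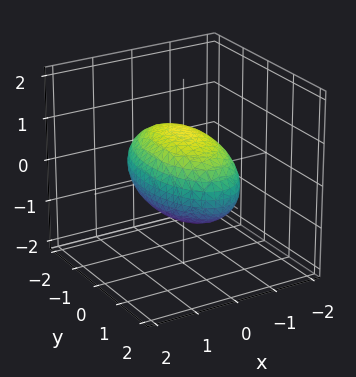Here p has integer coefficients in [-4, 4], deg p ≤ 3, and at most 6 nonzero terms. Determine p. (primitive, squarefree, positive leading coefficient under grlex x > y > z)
1. The degree is 2 — bounded and convex; a quadric.
2. Symmetries: it's symmetric under y → −y, forcing even powers of y; it's symmetric under z → −z, forcing even powers of z; mirror symmetry x ↦ −x ⇒ only even powers of x.
3. Observable constraints: the x-axis gridline crossings are at x ∈ {-1, 1}; among the integer gridlines, it crosses the z-axis at z ∈ {-1, 1}.
4. Together with the visible shape, these determine p as stated.

3*x^2 + y^2 + 3*z^2 - 3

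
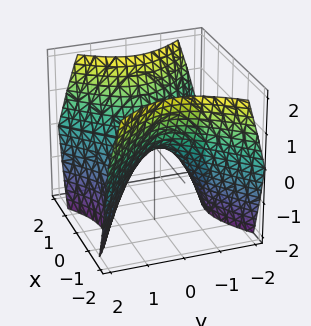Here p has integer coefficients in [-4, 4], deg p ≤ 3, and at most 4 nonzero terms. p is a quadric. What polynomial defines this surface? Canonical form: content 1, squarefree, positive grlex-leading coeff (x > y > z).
1. The degree is 2 — a hyperbolic paraboloid; a quadric.
2. Symmetries: it's symmetric under y → −y, forcing even powers of y; the x ↦ −x reflection is a symmetry, so x appears only in even powers.
3. Checking where it meets the axes: one x-axis crossing is at x = 0; one z-axis crossing is at z = 0; it crosses the y-axis at the gridline y = 0.
4. Fitting integer coefficients to these (and the overall shape) gives p.

x^2 - y^2 - z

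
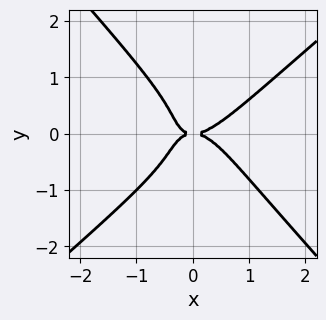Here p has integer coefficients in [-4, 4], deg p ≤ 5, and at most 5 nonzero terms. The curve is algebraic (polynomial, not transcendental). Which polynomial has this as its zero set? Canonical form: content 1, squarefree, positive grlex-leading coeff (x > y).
2*x^4 - x^3*y - 2*y^4 - 2*x*y^2 - y^2

(a) Degree: no degree-3 curve has this shape, so deg p = 4.
(b) Against the integer gridlines: it crosses the x-axis at the gridline x = 0; one y-axis crossing is at y = 0.
(c) Putting this together gives p.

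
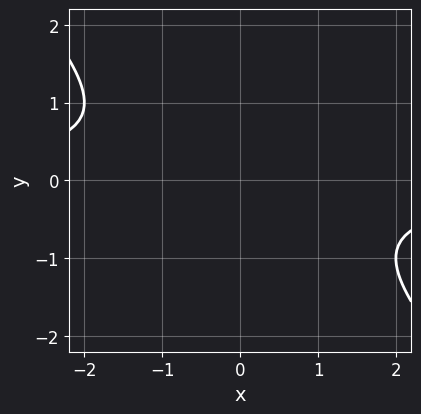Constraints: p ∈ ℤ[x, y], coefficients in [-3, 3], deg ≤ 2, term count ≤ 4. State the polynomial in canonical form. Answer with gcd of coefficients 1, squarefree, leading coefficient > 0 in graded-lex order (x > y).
x*y + y^2 + 1

1. Degree: no degree-1 curve has this shape, so deg p = 2.
2. Reading off the gridlines: the curve avoids every integer x-axis point in the box; the curve avoids every integer y-axis point in the box.
3. The integer polynomial consistent with all of this is the stated p.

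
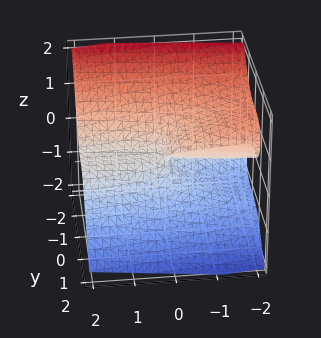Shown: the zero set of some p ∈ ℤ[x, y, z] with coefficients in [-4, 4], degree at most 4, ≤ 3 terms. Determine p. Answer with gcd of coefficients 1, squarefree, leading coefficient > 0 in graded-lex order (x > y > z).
3*y^3 + 3*z^3 + 2*x*z

Degree: a generic line meets the surface in up to 3 points, so deg p = 3.
Against the integer gridlines: the visible x-axis segment lies entirely on the surface; it meets the z-axis at z = 0 (among the integer gridlines).
Solving for integer coefficients yields p as stated.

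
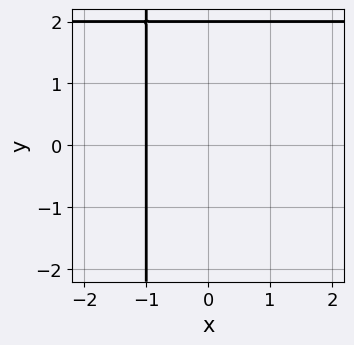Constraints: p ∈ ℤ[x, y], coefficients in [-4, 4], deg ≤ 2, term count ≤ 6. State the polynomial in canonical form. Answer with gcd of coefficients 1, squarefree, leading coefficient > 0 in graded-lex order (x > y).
x*y - 2*x + y - 2

1. deg p = 2.
2. Checking where it meets the axes: it crosses the y-axis at the gridline y = 2; one x-axis crossing is at x = -1.
3. Solving for integer coefficients yields p as stated.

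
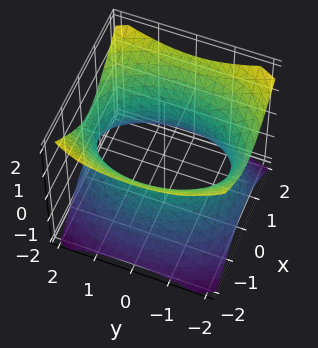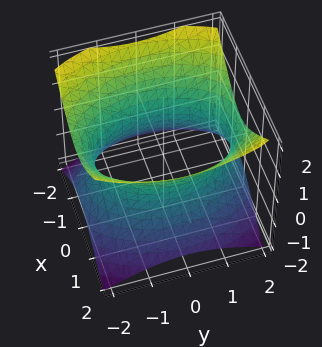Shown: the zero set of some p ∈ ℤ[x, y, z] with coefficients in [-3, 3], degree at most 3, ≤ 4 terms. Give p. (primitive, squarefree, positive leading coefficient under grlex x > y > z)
deg p = 2. One connected sheet with a waist; a quadric.
Symmetries: mirror symmetry y ↦ −y ⇒ only even powers of y; mirror symmetry x ↦ −x ⇒ only even powers of x; it's symmetric under z → −z, forcing even powers of z.
From the axis intercepts and sections: the surface avoids every integer z-axis point in the box.
The integer polynomial consistent with all of this is the stated p.

2*x^2 + y^2 - 2*z^2 - 3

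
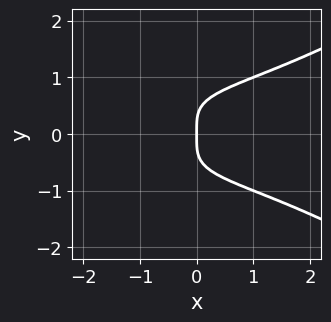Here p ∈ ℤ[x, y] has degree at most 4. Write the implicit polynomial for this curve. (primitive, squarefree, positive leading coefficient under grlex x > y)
x^2*y^2 - 3*y^4 + 2*x

1. The degree is 4 — the shape is more complex than any degree-3 curve.
2. Symmetries: mirror symmetry y ↦ −y ⇒ only even powers of y.
3. Against the integer gridlines: it meets the x-axis at x = 0 (among the integer gridlines); one y-axis crossing is at y = 0.
4. Together with the visible shape, these determine p as stated.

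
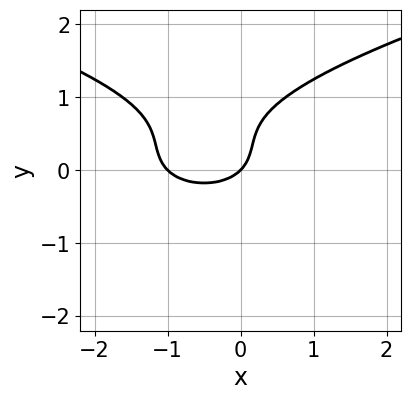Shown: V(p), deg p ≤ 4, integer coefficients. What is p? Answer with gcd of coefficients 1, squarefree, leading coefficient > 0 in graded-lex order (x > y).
deg p = 3.
Checking where it meets the axes: among the integer gridlines, it crosses the x-axis at x ∈ {-1, 0}; one y-axis crossing is at y = 0.
Matching integer coefficients to the picture gives p.

2*y^3 - x^2 - 2*y^2 - x + y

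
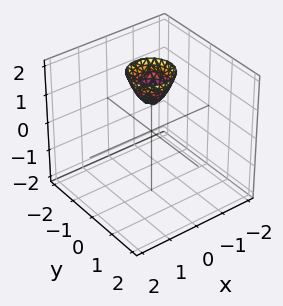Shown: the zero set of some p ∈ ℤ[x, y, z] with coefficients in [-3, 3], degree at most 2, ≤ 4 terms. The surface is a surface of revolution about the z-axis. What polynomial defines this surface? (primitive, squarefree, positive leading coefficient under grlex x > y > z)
2*x^2 + 2*y^2 - z + 1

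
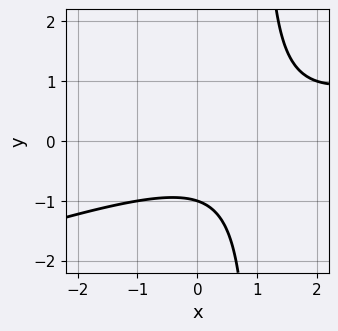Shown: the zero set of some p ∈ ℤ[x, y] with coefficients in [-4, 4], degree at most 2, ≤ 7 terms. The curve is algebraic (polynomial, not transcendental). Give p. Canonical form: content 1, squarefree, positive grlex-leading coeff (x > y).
(a) Degree: no degree-1 curve has this shape, so deg p = 2.
(b) Reading off the gridlines: one y-axis crossing is at y = -1; no x-intercept at any integer in the box.
(c) Putting this together gives p.

x^2 - 3*x*y - 2*x + 3*y + 3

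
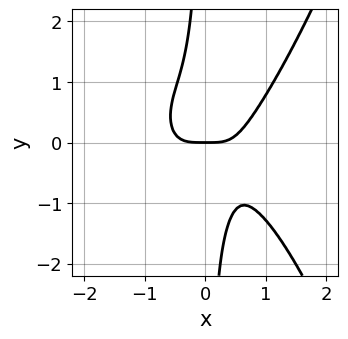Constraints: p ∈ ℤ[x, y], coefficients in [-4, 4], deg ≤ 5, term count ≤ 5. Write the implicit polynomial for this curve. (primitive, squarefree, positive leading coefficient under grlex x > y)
2*x^4 - 2*x*y^2 - y

deg p = 4. The shape is more complex than any degree-3 curve.
Reading off the gridlines: it meets the y-axis at y = 0 (among the integer gridlines); one x-axis crossing is at x = 0.
Putting this together gives p.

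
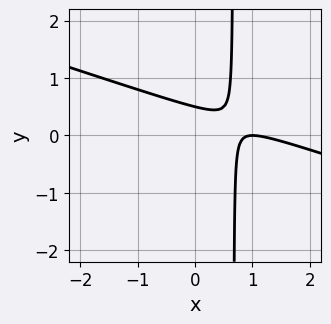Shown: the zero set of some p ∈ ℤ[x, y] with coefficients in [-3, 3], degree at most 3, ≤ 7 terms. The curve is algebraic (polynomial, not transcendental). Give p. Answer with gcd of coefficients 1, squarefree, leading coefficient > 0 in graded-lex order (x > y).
First, deg p = 2. The shape is more complex than any degree-1 curve.
Then, observable constraints: it crosses the x-axis at the gridline x = 1.
Finally, fitting integer coefficients to these (and the overall shape) gives p.

x^2 + 3*x*y - 2*x - 2*y + 1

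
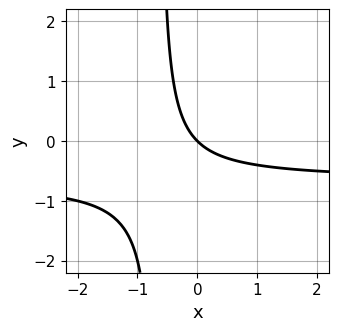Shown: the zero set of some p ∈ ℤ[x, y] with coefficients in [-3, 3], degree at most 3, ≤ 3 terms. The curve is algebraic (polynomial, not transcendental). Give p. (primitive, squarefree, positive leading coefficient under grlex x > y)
3*x*y + 2*x + 2*y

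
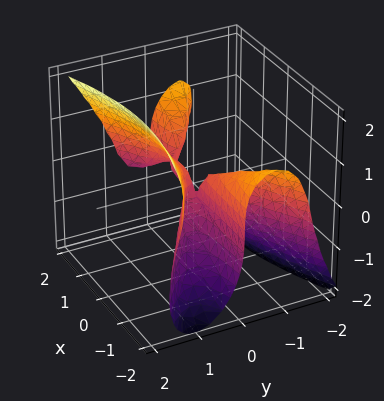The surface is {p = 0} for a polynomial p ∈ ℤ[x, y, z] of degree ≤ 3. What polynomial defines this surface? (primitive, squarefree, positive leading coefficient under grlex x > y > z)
x^2*y + x*y*z - 3*y^3 + z^3 - x*y

(a) deg p = 3.
(b) From the axis intercepts and sections: it crosses the y-axis at the gridline y = 0; one z-axis crossing is at z = 0.
(c) These observations pin down the coefficients.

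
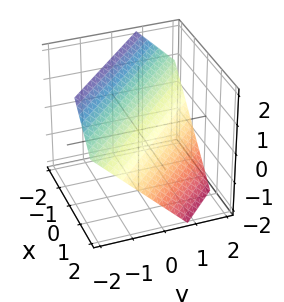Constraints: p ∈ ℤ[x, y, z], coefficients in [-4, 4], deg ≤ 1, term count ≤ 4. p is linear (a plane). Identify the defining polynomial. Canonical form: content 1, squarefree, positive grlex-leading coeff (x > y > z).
(a) deg p = 1. Every cross-section is a straight line — this is a plane.
(b) Solving for integer coefficients yields p as stated.

3*x + 3*y + 3*z - 2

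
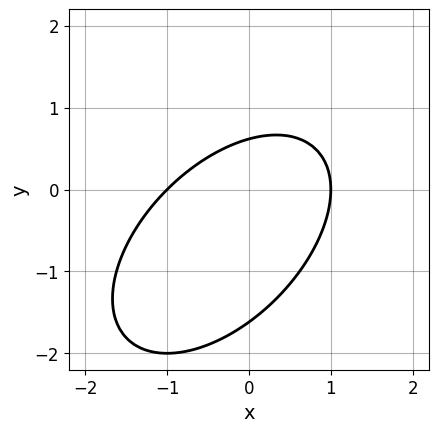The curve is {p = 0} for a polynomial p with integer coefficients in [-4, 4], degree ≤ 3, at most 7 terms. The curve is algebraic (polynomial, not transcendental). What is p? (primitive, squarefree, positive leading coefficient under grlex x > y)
(a) The degree is 2 — no degree-1 curve has this shape.
(b) Reading off the gridlines: the x-axis gridline crossings are at x ∈ {-1, 1}.
(c) Assembling these constraints gives the stated polynomial.

x^2 - x*y + y^2 + y - 1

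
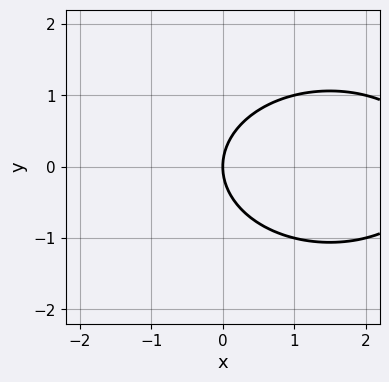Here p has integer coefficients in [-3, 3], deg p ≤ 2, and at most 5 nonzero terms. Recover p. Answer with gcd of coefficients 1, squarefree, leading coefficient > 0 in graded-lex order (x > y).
1. The degree is 2 — a generic line meets the curve in up to 2 points.
2. Symmetries: it's symmetric under y → −y, forcing even powers of y.
3. Against the integer gridlines: it meets the y-axis at y = 0 (among the integer gridlines); it crosses the x-axis at the gridline x = 0.
4. Putting this together gives p.

x^2 + 2*y^2 - 3*x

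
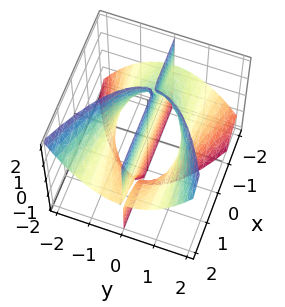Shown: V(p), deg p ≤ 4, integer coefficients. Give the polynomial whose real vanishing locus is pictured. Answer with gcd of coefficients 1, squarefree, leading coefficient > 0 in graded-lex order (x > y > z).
x*y*z - y^3 + y

First, I count 2 distinct pieces. They look like related sheets of one shape, so recover p as a whole.
Then, deg p = 3. A generic line meets the surface in up to 3 points.
Next, reading off the gridlines: every point of the x-axis in the box is on the surface; every point of the z-axis in the box is on the surface; the y-axis gridline crossings are at y ∈ {-1, 0, 1}.
Finally, assembling these constraints gives the stated polynomial.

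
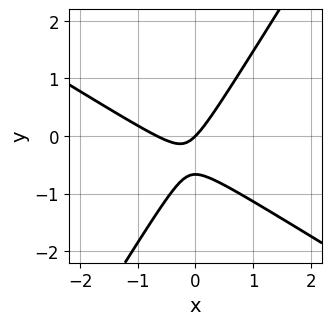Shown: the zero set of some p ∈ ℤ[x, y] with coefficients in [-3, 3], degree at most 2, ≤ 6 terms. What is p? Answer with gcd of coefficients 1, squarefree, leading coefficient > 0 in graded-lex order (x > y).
3*x^2 + 3*x*y - 3*y^2 + 2*x - 2*y

(a) The degree is 2 — no degree-1 curve has this shape.
(b) From the visible intercepts: it crosses the y-axis at the gridline y = 0; it meets the x-axis at x = 0 (among the integer gridlines).
(c) Fitting integer coefficients to these (and the overall shape) gives p.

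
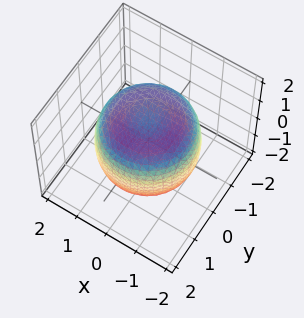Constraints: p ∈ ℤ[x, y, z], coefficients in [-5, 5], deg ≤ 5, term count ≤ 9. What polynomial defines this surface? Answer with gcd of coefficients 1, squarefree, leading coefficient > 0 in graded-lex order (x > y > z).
1. Degree: a generic line meets the surface in up to 4 points, so deg p = 4.
2. Symmetry: the z-axis is an axis of rotation, so x and y enter only as x² + y².
3. Against the integer gridlines: the z-axis gridline crossings are at z ∈ {-1, 1}; a circular section at z = 0 has radius between 1 and 2.
4. Matching integer coefficients to the picture gives p.

2*x^4 + 4*x^2*y^2 + 2*y^4 - 3*x^2 - 3*y^2 + 3*z^2 - 3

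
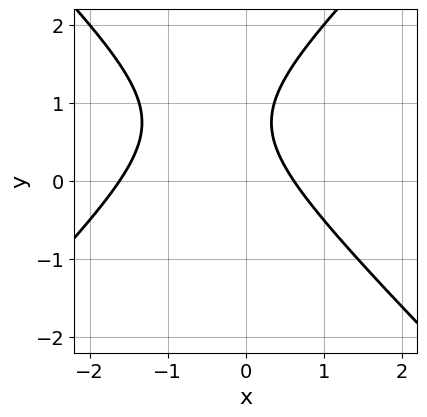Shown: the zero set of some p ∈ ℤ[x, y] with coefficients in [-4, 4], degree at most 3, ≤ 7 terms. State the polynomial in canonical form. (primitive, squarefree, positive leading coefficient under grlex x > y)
2*x^2 - 2*y^2 + 2*x + 3*y - 2

Degree: a generic line meets the curve in up to 2 points, so deg p = 2.
Reading off the gridlines: the curve avoids every integer y-axis point in the box.
Matching integer coefficients to the picture gives p.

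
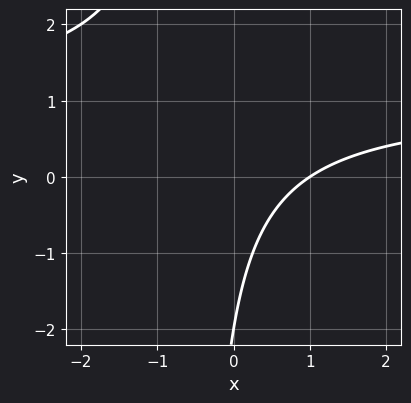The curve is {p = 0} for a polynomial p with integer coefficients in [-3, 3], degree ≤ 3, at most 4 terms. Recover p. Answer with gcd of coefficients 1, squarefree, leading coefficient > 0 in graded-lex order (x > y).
1. Degree: the shape is more complex than any degree-1 curve, so deg p = 2.
2. Checking where it meets the axes: it crosses the x-axis at the gridline x = 1; it crosses the y-axis at the gridline y = -2.
3. Matching integer coefficients to the picture gives p.

2*x*y - 2*x + y + 2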